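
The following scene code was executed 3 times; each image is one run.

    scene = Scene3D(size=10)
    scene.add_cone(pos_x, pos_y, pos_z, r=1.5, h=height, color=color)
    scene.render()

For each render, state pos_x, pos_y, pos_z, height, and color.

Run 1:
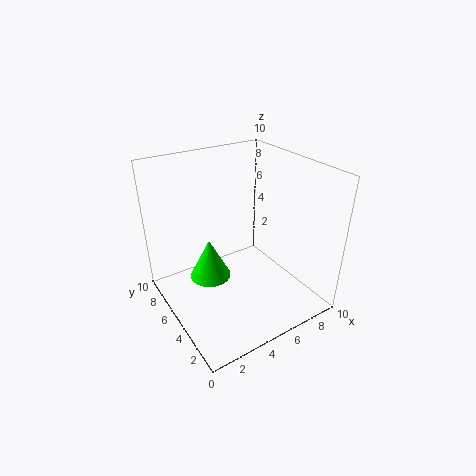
pos_x = 3.5; pos_y = 6.5; pos_z = 1.5; height = 3; color = 'lime'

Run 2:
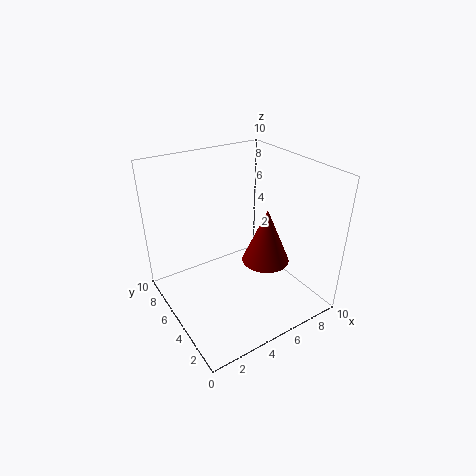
pos_x = 5.5; pos_y = 2.5; pos_z = 4.5; height = 3.5; color = 'maroon'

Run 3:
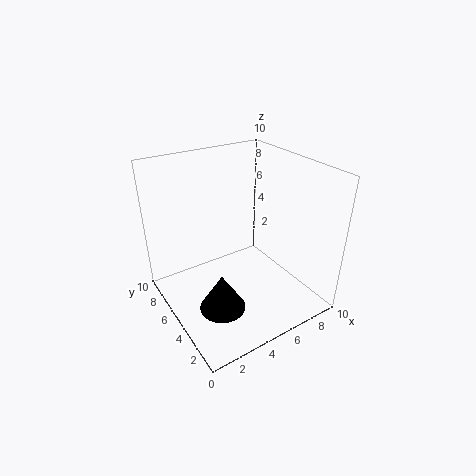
pos_x = 2.5; pos_y = 3; pos_z = 1.5; height = 2.5; color = 'black'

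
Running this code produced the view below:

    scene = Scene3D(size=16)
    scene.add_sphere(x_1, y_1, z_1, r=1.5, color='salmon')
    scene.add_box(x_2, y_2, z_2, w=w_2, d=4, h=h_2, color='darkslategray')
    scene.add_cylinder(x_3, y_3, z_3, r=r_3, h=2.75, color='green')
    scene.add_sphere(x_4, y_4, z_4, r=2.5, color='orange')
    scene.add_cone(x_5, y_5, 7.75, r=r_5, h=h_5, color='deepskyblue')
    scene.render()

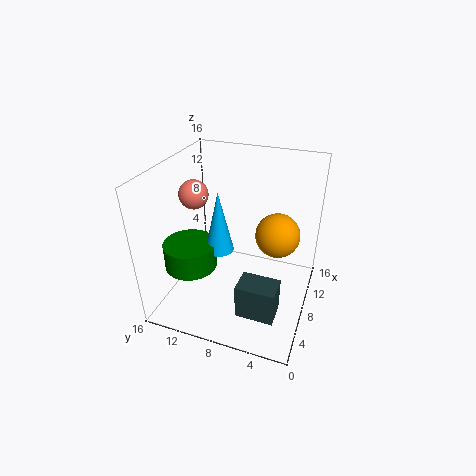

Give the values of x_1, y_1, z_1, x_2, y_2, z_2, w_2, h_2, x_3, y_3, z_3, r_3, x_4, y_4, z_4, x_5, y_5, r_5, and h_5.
x_1 = 6
y_1 = 12
z_1 = 13.5
x_2 = 2.25
y_2 = 2.25
z_2 = 2.25
w_2 = 2.75
h_2 = 3.75
x_3 = 4.25
y_3 = 12
z_3 = 6
r_3 = 2.75
x_4 = 10
y_4 = 4
z_4 = 8
x_5 = 5.75
y_5 = 9.25
r_5 = 1.5
h_5 = 6.5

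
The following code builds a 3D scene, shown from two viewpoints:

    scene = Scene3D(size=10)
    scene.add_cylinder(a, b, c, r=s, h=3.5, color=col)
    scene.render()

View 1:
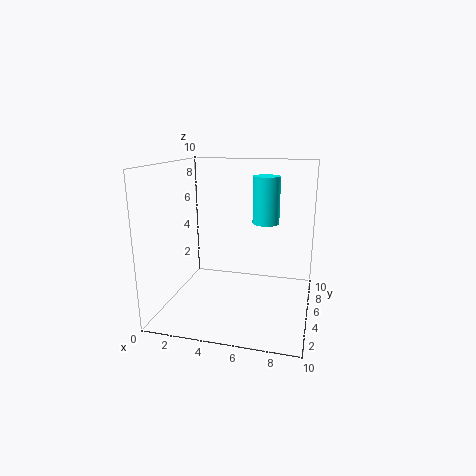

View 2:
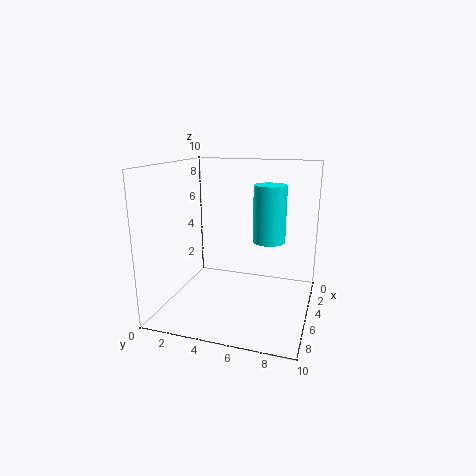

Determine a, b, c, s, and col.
a = 6.5, b = 7.5, c = 5.5, s = 1, col = 'cyan'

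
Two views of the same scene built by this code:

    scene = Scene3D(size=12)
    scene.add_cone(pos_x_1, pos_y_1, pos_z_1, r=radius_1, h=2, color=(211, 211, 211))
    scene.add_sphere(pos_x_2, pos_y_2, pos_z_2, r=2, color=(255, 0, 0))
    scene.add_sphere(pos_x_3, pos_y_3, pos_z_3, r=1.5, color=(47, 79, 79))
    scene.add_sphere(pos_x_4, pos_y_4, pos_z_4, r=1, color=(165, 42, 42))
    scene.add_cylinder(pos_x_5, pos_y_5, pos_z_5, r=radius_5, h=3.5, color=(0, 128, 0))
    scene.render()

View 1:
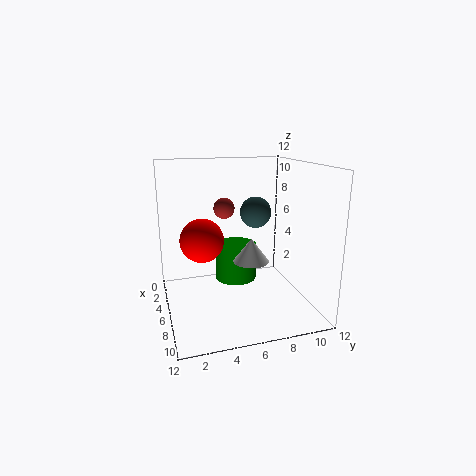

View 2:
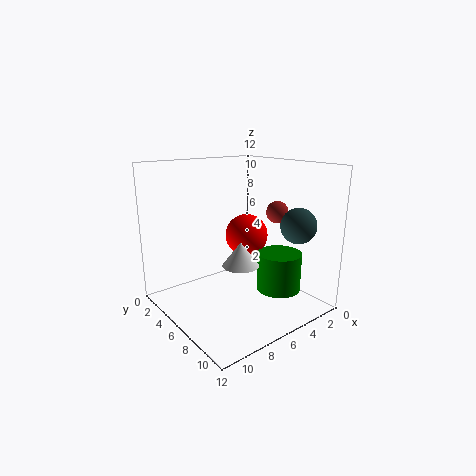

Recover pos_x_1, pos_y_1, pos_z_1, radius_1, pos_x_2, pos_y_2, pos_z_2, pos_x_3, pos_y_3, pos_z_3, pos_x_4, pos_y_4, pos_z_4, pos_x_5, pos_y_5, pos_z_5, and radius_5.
pos_x_1 = 6.5, pos_y_1 = 7, pos_z_1 = 4, radius_1 = 1.5, pos_x_2 = 3, pos_y_2 = 3.5, pos_z_2 = 5, pos_x_3 = 2, pos_y_3 = 9, pos_z_3 = 7, pos_x_4 = 1.5, pos_y_4 = 6, pos_z_4 = 7.5, pos_x_5 = 2, pos_y_5 = 7, pos_z_5 = 0.5, radius_5 = 2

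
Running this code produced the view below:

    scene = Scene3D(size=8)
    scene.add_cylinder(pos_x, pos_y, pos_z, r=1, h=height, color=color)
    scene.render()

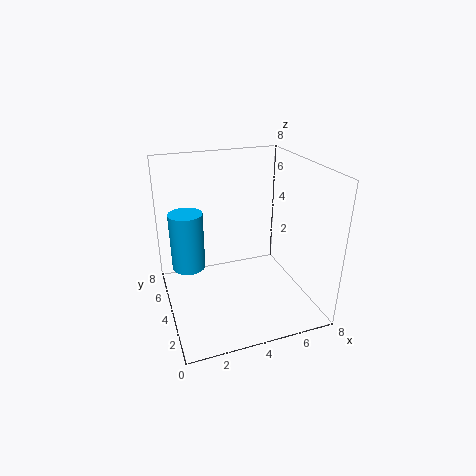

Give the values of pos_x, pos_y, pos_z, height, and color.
pos_x = 1.5, pos_y = 6, pos_z = 1.5, height = 3.5, color = 'deepskyblue'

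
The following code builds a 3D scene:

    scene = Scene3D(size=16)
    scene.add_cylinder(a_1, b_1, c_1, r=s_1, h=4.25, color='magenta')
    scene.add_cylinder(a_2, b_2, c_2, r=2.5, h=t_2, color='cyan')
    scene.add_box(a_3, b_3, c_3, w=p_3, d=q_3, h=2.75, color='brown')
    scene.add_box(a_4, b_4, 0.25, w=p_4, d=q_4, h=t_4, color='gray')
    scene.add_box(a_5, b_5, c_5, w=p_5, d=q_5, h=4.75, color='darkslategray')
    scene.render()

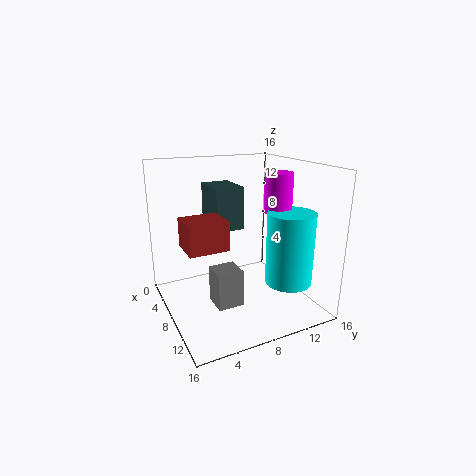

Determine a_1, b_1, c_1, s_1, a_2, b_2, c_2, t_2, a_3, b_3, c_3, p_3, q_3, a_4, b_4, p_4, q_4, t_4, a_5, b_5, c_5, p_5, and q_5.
a_1 = 10; b_1 = 11.75; c_1 = 11; s_1 = 1.5; a_2 = 12.25; b_2 = 12; c_2 = 3.75; t_2 = 7.75; a_3 = 10.25; b_3 = 0.75; c_3 = 9.25; p_3 = 3.25; q_3 = 3.75; a_4 = 6.5; b_4 = 5; p_4 = 3; q_4 = 3; t_4 = 4.25; a_5 = 3; b_5 = 5.75; c_5 = 8.75; p_5 = 4.5; q_5 = 3.25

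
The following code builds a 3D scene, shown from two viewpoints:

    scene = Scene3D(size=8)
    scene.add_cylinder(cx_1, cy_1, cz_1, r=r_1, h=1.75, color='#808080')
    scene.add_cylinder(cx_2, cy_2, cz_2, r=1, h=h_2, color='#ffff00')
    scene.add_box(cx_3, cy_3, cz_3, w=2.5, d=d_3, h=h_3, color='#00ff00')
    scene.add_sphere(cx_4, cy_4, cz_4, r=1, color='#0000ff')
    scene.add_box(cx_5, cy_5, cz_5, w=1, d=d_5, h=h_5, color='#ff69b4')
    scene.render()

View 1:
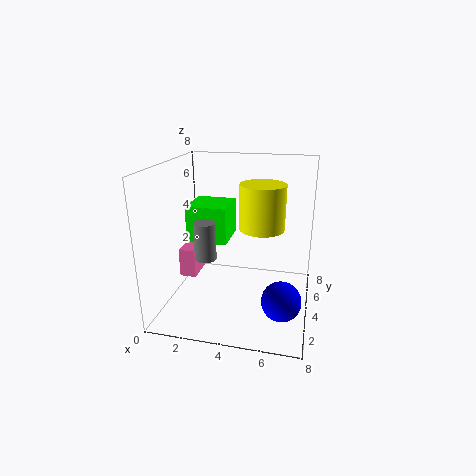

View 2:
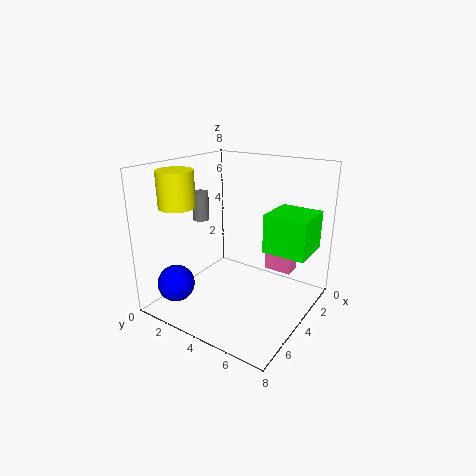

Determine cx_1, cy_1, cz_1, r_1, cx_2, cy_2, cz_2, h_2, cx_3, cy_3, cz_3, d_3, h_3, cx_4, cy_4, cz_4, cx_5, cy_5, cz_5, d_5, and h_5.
cx_1 = 3.25; cy_1 = 0.75; cz_1 = 4.25; r_1 = 0.5; cx_2 = 5.75; cy_2 = 1.25; cz_2 = 5.75; h_2 = 2; cx_3 = 0.5; cy_3 = 5; cz_3 = 3; d_3 = 2.5; h_3 = 2.25; cx_4 = 6.75; cy_4 = 1.75; cz_4 = 1.75; cx_5 = 0.25; cy_5 = 4.25; cz_5 = 1; d_5 = 1.75; h_5 = 1.75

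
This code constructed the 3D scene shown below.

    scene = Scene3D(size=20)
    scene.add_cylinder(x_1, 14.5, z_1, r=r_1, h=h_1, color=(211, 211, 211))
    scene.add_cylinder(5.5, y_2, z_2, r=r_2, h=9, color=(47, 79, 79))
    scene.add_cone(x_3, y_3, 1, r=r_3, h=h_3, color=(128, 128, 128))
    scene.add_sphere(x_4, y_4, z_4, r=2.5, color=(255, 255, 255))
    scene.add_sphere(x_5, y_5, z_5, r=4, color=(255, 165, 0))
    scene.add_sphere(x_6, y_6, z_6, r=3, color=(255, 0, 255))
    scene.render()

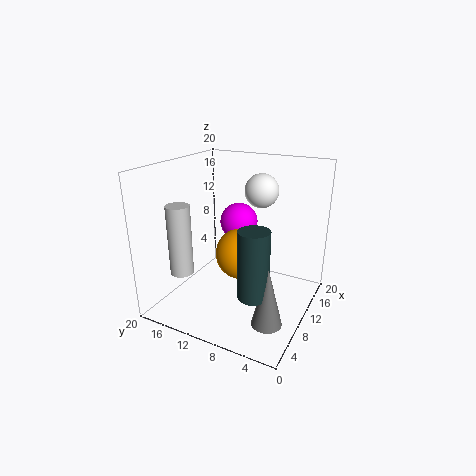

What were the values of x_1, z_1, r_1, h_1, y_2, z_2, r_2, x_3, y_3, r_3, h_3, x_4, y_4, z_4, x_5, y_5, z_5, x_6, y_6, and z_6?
x_1 = 3, z_1 = 7, r_1 = 1.5, h_1 = 9, y_2 = 5.5, z_2 = 4.5, r_2 = 2, x_3 = 5.5, y_3 = 3.5, r_3 = 2, h_3 = 8, x_4 = 15.5, y_4 = 9, z_4 = 15.5, x_5 = 14, y_5 = 11.5, z_5 = 5.5, x_6 = 17, y_6 = 13.5, z_6 = 9.5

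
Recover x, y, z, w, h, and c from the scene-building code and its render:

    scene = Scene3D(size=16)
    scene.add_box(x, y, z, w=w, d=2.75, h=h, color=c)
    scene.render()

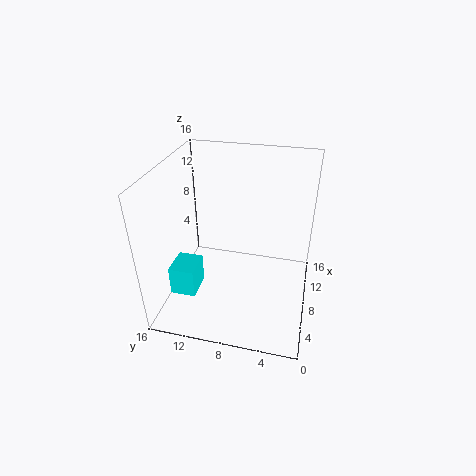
x = 3.25; y = 11.75; z = 2.75; w = 3.25; h = 3.25; c = 'cyan'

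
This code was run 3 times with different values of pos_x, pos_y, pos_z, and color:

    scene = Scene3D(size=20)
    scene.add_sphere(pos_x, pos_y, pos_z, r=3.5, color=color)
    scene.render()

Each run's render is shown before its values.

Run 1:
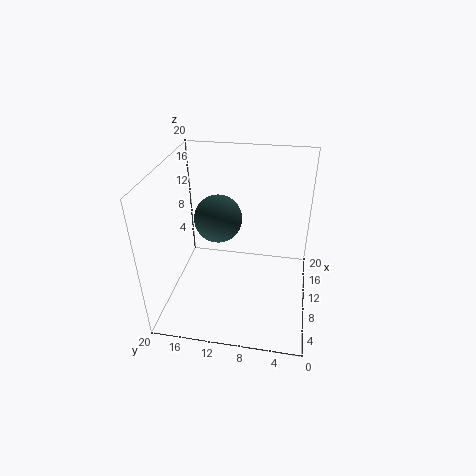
pos_x = 13; pos_y = 13.5; pos_z = 11; color = 'darkslategray'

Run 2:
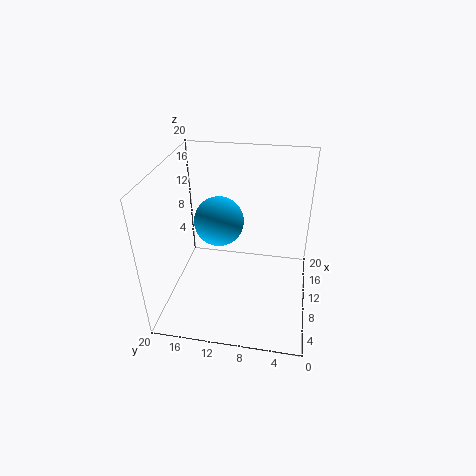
pos_x = 11.5; pos_y = 13; pos_z = 11.5; color = 'deepskyblue'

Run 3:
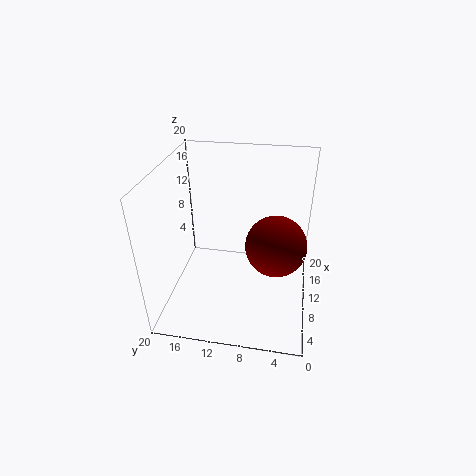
pos_x = 4; pos_y = 4.5; pos_z = 13.5; color = 'maroon'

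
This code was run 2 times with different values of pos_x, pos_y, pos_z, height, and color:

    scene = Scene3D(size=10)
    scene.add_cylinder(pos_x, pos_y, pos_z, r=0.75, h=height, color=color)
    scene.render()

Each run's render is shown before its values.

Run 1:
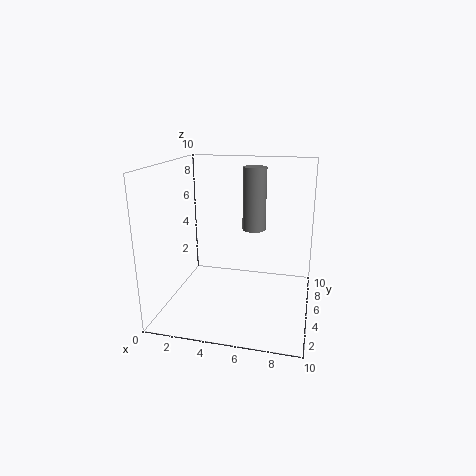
pos_x = 6.25; pos_y = 4.25; pos_z = 6; height = 4; color = 'gray'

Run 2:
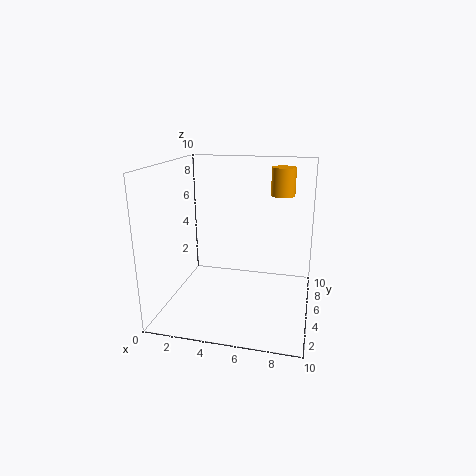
pos_x = 8; pos_y = 4.5; pos_z = 8.25; height = 1.75; color = 'orange'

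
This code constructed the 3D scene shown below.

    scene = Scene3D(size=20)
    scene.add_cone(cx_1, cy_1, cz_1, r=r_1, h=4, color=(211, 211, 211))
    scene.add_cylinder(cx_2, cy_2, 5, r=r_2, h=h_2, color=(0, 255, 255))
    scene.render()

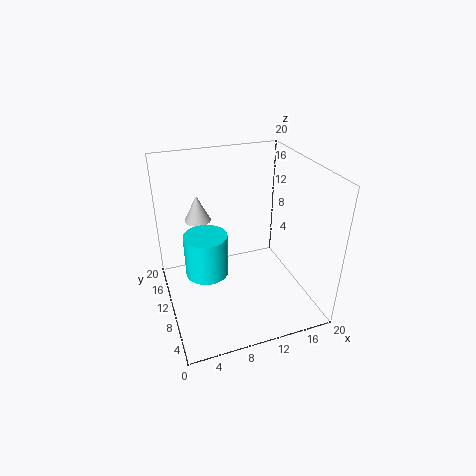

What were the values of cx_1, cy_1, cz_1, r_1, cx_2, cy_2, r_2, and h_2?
cx_1 = 6, cy_1 = 17, cz_1 = 10, r_1 = 2, cx_2 = 5.5, cy_2 = 10.5, r_2 = 3, h_2 = 6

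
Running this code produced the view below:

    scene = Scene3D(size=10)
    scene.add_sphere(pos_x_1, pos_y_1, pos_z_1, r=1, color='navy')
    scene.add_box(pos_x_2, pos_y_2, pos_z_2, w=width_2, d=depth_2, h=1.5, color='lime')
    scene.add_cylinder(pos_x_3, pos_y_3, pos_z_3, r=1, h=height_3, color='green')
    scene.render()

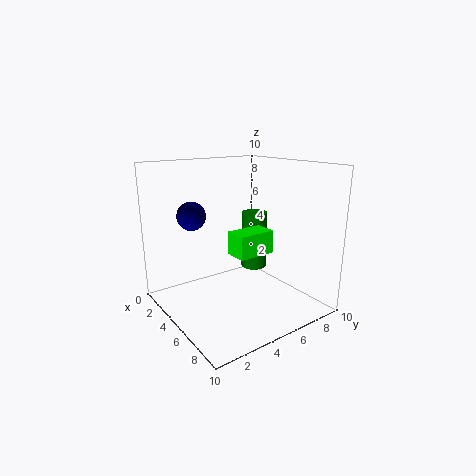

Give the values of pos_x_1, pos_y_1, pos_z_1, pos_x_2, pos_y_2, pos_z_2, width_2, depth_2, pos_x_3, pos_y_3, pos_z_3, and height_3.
pos_x_1 = 3, pos_y_1 = 2.5, pos_z_1 = 6.5, pos_x_2 = 6, pos_y_2 = 3.5, pos_z_2 = 4.5, width_2 = 1.5, depth_2 = 2.5, pos_x_3 = 3, pos_y_3 = 8, pos_z_3 = 1.5, height_3 = 4.5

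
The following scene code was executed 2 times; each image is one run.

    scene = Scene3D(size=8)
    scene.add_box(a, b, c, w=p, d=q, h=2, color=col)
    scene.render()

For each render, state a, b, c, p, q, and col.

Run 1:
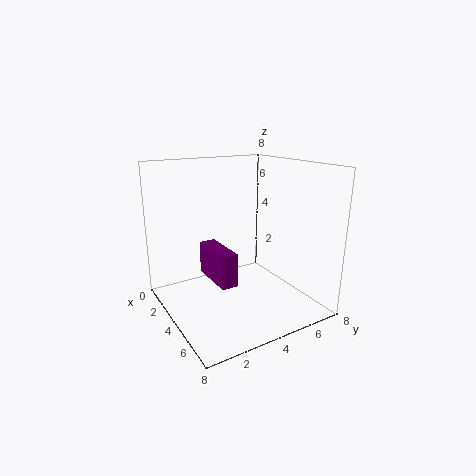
a = 1
b = 3
c = 1
p = 3
q = 1
col = 'purple'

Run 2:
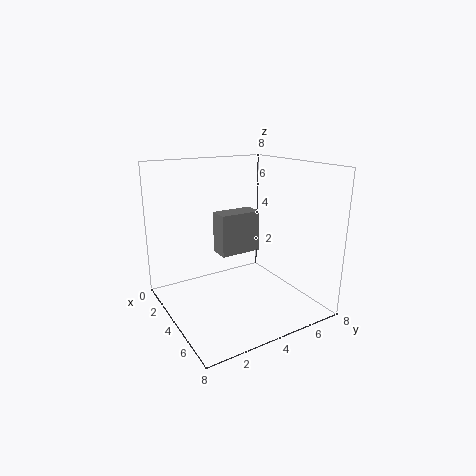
a = 5
b = 2
c = 4
p = 1
q = 2
col = 'gray'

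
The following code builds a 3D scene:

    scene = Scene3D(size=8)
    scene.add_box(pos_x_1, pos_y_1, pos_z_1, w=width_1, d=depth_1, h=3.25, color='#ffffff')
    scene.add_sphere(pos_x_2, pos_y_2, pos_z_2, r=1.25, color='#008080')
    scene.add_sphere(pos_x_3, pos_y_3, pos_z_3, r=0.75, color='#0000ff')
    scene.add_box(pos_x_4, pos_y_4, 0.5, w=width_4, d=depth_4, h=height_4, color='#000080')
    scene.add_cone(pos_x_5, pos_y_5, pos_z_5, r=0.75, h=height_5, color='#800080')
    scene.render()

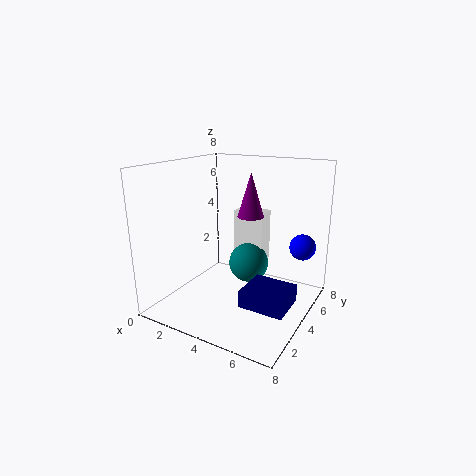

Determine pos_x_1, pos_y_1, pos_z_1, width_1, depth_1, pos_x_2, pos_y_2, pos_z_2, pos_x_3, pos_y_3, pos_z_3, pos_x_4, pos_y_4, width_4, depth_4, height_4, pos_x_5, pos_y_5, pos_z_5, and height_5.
pos_x_1 = 2.25
pos_y_1 = 6.5
pos_z_1 = 1.5
width_1 = 2
depth_1 = 1.25
pos_x_2 = 3.5
pos_y_2 = 6.25
pos_z_2 = 1.5
pos_x_3 = 7
pos_y_3 = 6.25
pos_z_3 = 3.25
pos_x_4 = 4.75
pos_y_4 = 2.75
width_4 = 2.5
depth_4 = 2.25
height_4 = 1
pos_x_5 = 4.25
pos_y_5 = 5
pos_z_5 = 5
height_5 = 2.5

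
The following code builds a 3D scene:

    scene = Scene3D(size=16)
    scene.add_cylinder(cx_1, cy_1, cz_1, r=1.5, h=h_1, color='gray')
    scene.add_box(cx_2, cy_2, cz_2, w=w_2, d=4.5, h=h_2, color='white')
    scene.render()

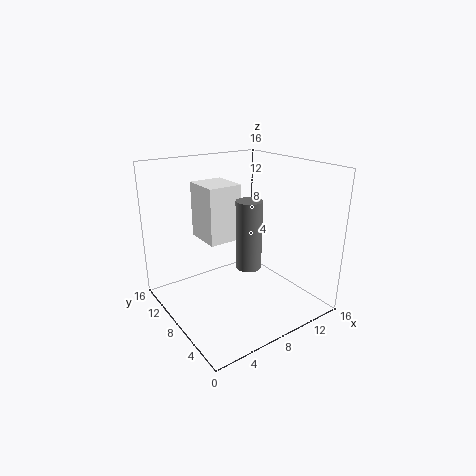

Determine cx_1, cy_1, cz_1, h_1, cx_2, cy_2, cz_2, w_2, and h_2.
cx_1 = 9.5
cy_1 = 8
cz_1 = 4
h_1 = 8
cx_2 = 5.5
cy_2 = 9.5
cz_2 = 7
w_2 = 4
h_2 = 6.5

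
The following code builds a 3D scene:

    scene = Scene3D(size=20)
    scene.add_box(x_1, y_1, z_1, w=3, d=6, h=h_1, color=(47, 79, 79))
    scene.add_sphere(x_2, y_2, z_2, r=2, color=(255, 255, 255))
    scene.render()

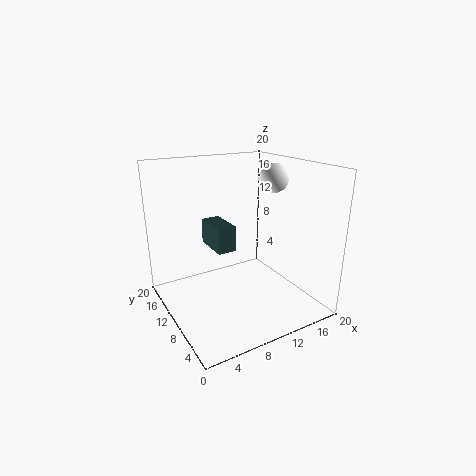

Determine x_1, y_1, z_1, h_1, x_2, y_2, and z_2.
x_1 = 9; y_1 = 14; z_1 = 6; h_1 = 4; x_2 = 15; y_2 = 9; z_2 = 18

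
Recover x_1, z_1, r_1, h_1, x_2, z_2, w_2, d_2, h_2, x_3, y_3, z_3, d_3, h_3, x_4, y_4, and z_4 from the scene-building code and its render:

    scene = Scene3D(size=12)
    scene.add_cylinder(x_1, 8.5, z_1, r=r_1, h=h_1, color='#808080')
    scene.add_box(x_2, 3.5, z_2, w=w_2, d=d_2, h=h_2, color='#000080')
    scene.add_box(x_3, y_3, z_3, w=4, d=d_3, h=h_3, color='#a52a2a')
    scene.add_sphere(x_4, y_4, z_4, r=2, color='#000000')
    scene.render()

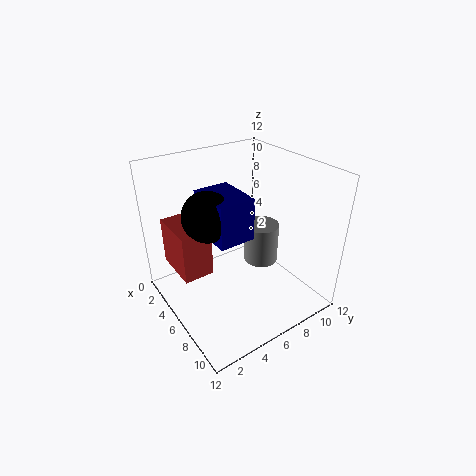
x_1 = 6
z_1 = 3
r_1 = 1.5
h_1 = 3.5
x_2 = 3.5
z_2 = 6.5
w_2 = 4
d_2 = 3
h_2 = 3.5
x_3 = 2
y_3 = 1
z_3 = 3.5
d_3 = 2.5
h_3 = 4
x_4 = 5.5
y_4 = 3.5
z_4 = 8.5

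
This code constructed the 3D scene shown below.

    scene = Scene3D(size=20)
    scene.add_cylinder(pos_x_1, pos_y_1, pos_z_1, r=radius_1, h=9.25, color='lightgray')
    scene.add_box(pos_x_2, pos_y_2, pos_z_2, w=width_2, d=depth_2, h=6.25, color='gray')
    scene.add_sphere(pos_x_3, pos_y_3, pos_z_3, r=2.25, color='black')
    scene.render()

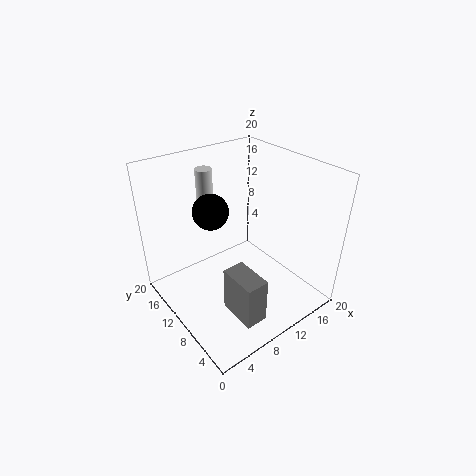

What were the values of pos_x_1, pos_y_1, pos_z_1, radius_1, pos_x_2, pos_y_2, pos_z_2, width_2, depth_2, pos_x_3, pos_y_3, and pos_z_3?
pos_x_1 = 9.75
pos_y_1 = 17.75
pos_z_1 = 8.5
radius_1 = 1.25
pos_x_2 = 5.5
pos_y_2 = 2
pos_z_2 = 2
width_2 = 3
depth_2 = 5.25
pos_x_3 = 5.75
pos_y_3 = 10
pos_z_3 = 15.5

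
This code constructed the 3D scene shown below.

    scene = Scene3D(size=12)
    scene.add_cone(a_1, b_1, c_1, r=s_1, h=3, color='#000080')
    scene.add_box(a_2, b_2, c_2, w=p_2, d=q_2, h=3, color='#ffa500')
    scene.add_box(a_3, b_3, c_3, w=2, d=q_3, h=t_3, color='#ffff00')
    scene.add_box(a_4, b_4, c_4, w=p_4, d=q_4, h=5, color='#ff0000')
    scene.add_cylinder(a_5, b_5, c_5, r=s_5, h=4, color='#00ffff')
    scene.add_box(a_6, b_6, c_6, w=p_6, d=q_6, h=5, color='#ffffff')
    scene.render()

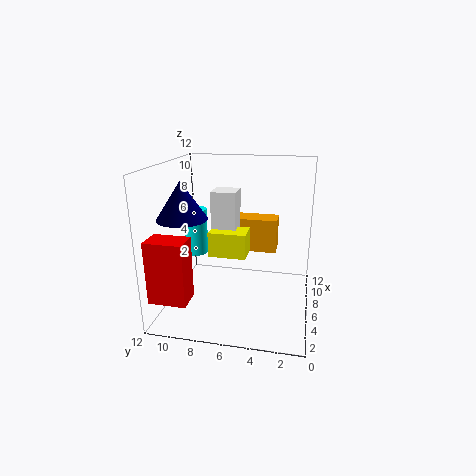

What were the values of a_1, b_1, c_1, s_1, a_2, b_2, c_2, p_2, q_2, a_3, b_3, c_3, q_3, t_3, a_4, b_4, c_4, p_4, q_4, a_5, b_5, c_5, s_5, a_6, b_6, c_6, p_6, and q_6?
a_1 = 4
b_1 = 10
c_1 = 8
s_1 = 2
a_2 = 8
b_2 = 3
c_2 = 4
p_2 = 2
q_2 = 4
a_3 = 4
b_3 = 5
c_3 = 5
q_3 = 3
t_3 = 2
a_4 = 1
b_4 = 9
c_4 = 2
p_4 = 2
q_4 = 3
a_5 = 7
b_5 = 10
c_5 = 4
s_5 = 1
a_6 = 5
b_6 = 6
c_6 = 5
p_6 = 2
q_6 = 2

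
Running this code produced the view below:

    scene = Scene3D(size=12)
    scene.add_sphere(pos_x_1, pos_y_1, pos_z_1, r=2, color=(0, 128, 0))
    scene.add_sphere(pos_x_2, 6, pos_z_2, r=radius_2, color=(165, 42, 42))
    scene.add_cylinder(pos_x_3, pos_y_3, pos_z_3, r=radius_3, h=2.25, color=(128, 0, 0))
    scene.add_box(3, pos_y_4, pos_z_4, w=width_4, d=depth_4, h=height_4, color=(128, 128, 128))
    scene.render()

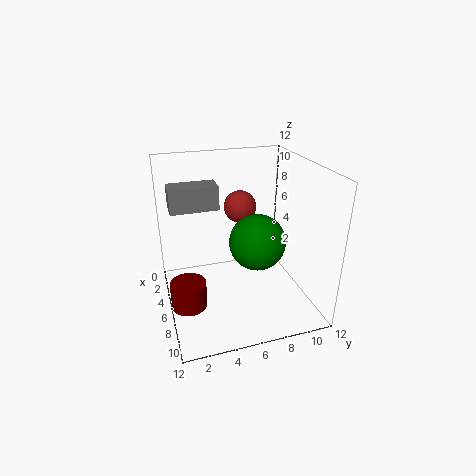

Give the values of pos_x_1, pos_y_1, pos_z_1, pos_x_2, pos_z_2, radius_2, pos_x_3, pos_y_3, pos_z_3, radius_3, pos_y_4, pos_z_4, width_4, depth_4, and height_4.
pos_x_1 = 9.75; pos_y_1 = 6.25; pos_z_1 = 7.5; pos_x_2 = 6.5; pos_z_2 = 9; radius_2 = 1.25; pos_x_3 = 6.5; pos_y_3 = 1.5; pos_z_3 = 0.5; radius_3 = 1.5; pos_y_4 = 0.75; pos_z_4 = 8.25; width_4 = 2; depth_4 = 4; height_4 = 2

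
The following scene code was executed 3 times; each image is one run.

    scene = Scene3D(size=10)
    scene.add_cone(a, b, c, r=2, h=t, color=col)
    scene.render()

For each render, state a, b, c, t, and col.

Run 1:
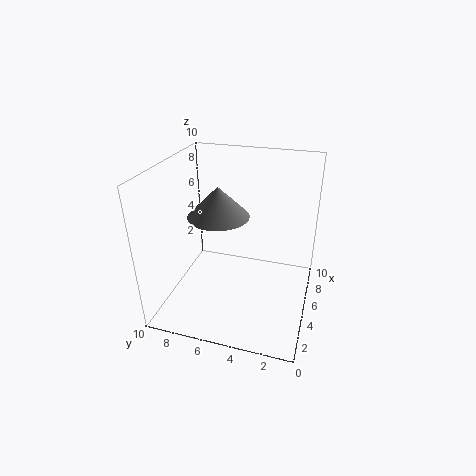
a = 4
b = 6
c = 7
t = 2
col = 'gray'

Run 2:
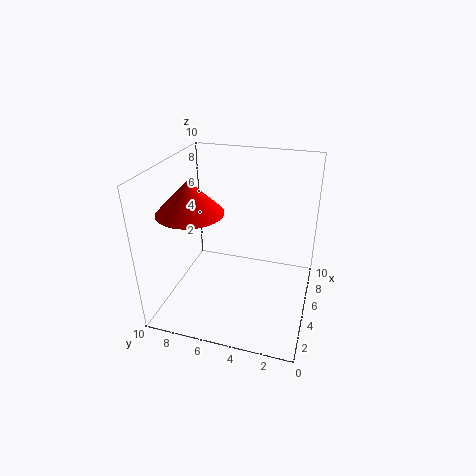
a = 2
b = 7
c = 8
t = 2
col = 'red'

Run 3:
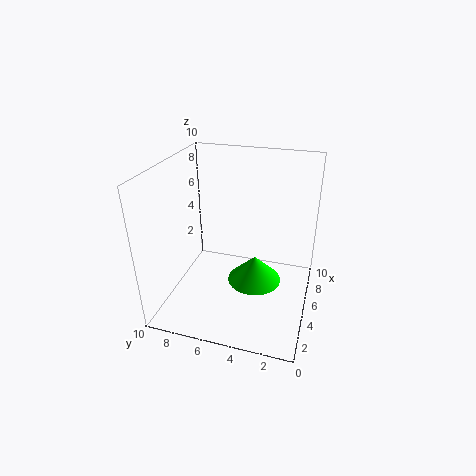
a = 6
b = 4
c = 1
t = 2
col = 'lime'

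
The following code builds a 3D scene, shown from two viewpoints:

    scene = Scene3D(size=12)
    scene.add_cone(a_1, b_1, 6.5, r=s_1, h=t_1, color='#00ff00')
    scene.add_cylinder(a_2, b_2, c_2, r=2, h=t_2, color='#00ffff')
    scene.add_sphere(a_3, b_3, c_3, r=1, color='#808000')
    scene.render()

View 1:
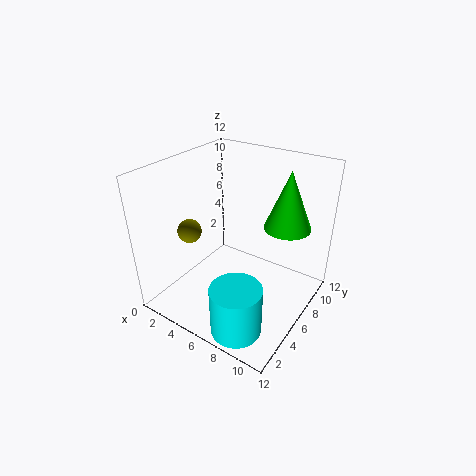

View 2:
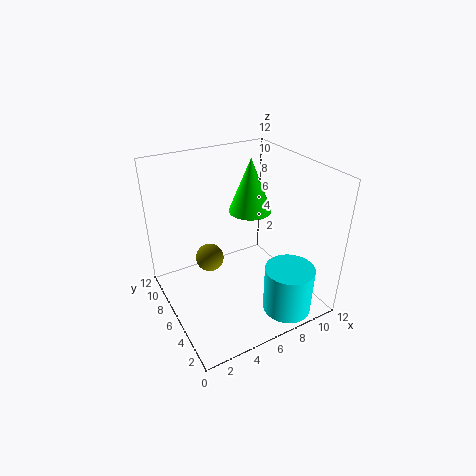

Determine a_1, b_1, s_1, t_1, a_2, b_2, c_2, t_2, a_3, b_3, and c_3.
a_1 = 9; b_1 = 9; s_1 = 2; t_1 = 5; a_2 = 8.5; b_2 = 2; c_2 = 0.5; t_2 = 4; a_3 = 2.5; b_3 = 4; c_3 = 6.5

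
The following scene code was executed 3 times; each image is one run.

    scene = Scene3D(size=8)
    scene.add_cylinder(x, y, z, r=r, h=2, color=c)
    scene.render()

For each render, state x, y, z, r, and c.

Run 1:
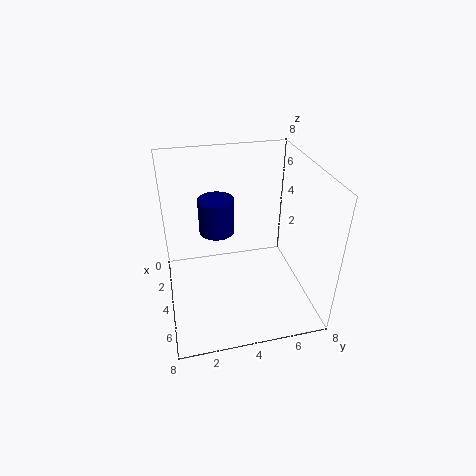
x = 3; y = 3; z = 4; r = 1; c = 'navy'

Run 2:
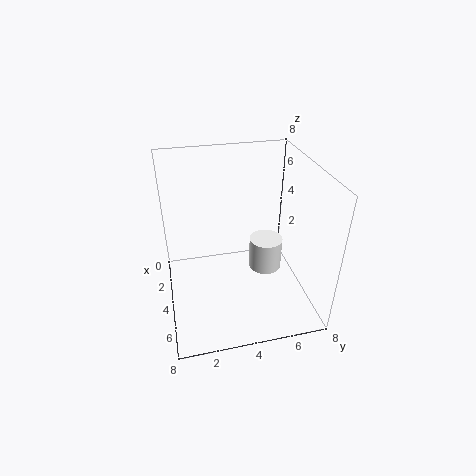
x = 3; y = 6; z = 1; r = 1; c = 'white'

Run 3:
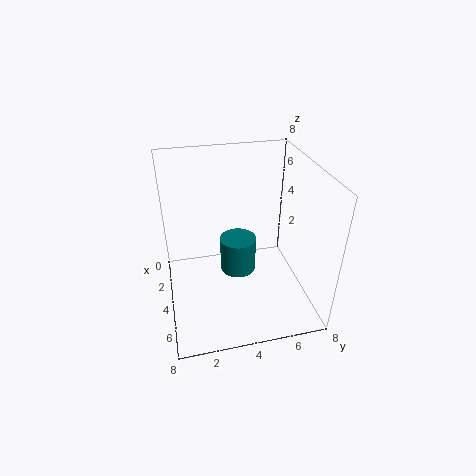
x = 4; y = 4; z = 2; r = 1; c = 'teal'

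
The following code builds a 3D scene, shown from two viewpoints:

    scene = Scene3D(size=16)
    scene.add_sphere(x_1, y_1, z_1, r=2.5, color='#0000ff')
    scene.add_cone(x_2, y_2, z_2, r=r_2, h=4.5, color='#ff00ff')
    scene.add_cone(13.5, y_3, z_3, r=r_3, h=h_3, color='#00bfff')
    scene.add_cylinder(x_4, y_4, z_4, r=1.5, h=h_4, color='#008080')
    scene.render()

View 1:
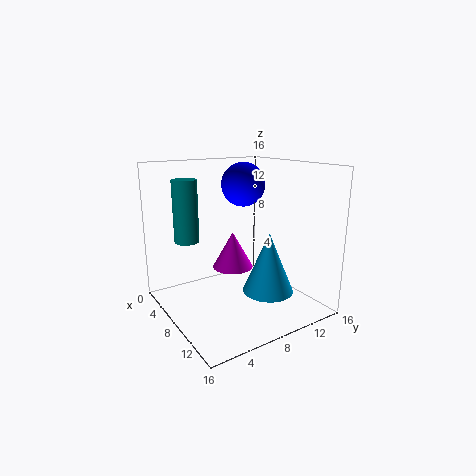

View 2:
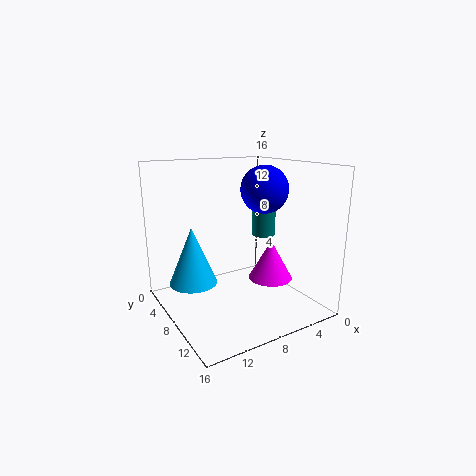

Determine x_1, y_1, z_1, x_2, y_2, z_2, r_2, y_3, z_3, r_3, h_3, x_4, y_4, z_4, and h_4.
x_1 = 6; y_1 = 10; z_1 = 13.5; x_2 = 4.5; y_2 = 9.5; z_2 = 3; r_2 = 2.5; y_3 = 8; z_3 = 4; r_3 = 2.5; h_3 = 6; x_4 = 2; y_4 = 4.5; z_4 = 6.5; h_4 = 7.5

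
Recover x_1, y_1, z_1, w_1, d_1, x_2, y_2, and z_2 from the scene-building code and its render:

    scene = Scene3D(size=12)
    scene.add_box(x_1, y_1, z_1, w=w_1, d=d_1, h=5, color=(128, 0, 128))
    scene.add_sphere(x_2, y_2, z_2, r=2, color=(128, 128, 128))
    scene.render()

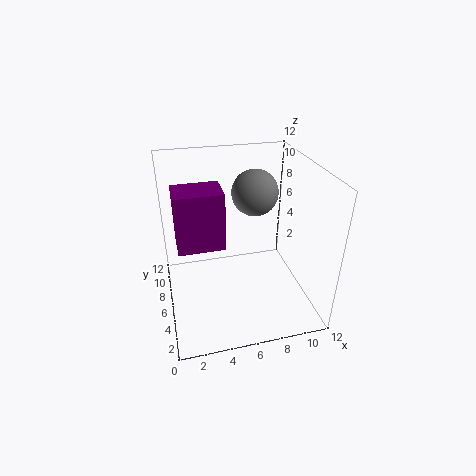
x_1 = 1
y_1 = 6
z_1 = 5
w_1 = 4
d_1 = 3
x_2 = 8
y_2 = 8
z_2 = 9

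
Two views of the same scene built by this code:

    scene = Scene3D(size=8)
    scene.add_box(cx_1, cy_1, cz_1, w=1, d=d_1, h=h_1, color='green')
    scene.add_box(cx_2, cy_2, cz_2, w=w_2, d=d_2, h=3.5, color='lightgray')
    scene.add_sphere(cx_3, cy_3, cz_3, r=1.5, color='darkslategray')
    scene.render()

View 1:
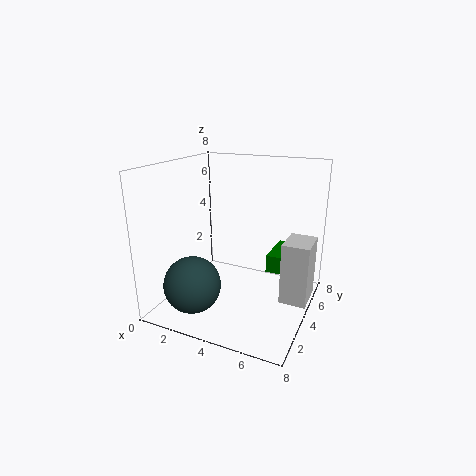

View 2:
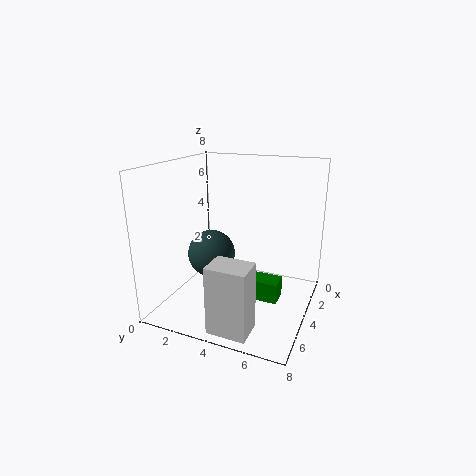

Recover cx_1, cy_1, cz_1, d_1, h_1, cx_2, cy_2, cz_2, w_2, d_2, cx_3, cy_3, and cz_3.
cx_1 = 5.5
cy_1 = 4.5
cz_1 = 2
d_1 = 2.5
h_1 = 1
cx_2 = 6.5
cy_2 = 4
cz_2 = 0.5
w_2 = 1.5
d_2 = 2
cx_3 = 2.5
cy_3 = 1.5
cz_3 = 2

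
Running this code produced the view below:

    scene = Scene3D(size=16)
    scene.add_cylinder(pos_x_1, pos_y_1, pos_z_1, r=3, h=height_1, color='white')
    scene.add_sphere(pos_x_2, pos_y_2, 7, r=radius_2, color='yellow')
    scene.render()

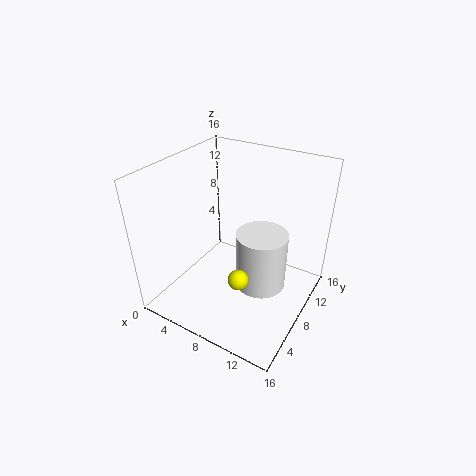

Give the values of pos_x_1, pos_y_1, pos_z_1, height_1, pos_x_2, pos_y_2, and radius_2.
pos_x_1 = 10
pos_y_1 = 10
pos_z_1 = 1
height_1 = 7
pos_x_2 = 11
pos_y_2 = 3
radius_2 = 1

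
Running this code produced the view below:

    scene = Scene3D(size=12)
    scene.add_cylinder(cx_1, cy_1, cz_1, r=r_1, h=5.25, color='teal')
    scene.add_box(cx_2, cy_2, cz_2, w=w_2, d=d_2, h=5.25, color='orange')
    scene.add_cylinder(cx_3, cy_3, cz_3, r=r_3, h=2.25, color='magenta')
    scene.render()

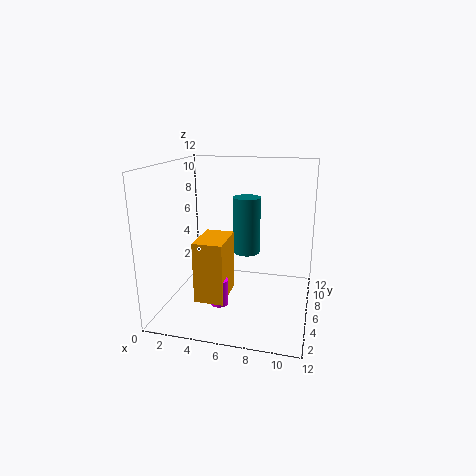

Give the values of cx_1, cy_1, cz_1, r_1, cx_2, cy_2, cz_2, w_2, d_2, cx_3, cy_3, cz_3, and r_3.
cx_1 = 6; cy_1 = 9.25; cz_1 = 3.5; r_1 = 1.25; cx_2 = 2.75; cy_2 = 3.75; cz_2 = 0.75; w_2 = 2.5; d_2 = 3.75; cx_3 = 4.75; cy_3 = 4.5; cz_3 = 0.5; r_3 = 0.75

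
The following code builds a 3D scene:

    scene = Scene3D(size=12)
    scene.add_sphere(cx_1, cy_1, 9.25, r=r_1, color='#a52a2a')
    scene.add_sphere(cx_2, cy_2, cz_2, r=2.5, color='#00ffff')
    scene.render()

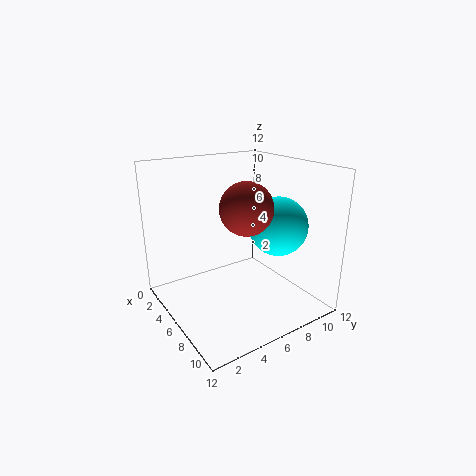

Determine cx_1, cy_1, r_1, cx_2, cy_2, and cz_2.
cx_1 = 8.25, cy_1 = 5.25, r_1 = 2, cx_2 = 7.25, cy_2 = 9.25, cz_2 = 6.75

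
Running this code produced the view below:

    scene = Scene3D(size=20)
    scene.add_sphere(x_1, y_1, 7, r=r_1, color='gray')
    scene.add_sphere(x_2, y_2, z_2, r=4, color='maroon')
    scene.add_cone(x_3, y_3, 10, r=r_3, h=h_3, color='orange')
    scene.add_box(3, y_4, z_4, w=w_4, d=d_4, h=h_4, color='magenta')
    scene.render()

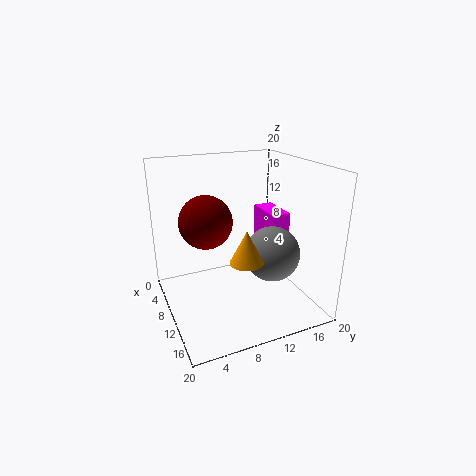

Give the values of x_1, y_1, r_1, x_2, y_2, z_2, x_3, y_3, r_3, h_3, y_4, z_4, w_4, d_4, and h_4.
x_1 = 11
y_1 = 15
r_1 = 4
x_2 = 5
y_2 = 7
z_2 = 11
x_3 = 17
y_3 = 8
r_3 = 2
h_3 = 4
y_4 = 16
z_4 = 4
w_4 = 6
d_4 = 3
h_4 = 8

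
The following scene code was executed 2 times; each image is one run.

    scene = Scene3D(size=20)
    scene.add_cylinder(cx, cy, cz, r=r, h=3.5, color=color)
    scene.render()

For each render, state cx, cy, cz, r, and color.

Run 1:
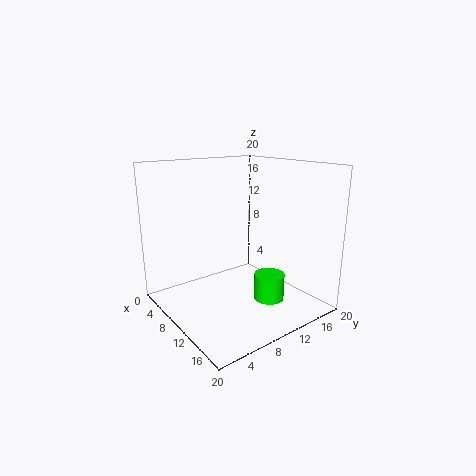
cx = 15
cy = 11.5
cz = 2.5
r = 2
color = 'lime'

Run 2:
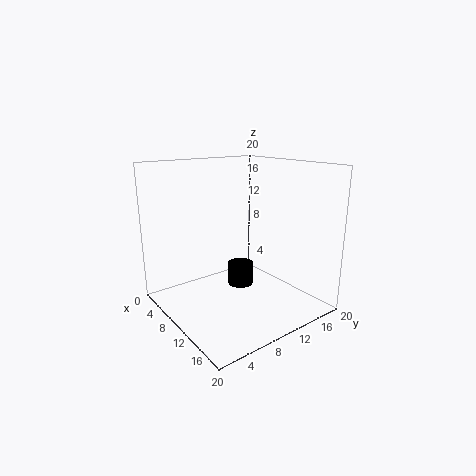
cx = 6
cy = 13.5
cz = 0.5
r = 2
color = 'black'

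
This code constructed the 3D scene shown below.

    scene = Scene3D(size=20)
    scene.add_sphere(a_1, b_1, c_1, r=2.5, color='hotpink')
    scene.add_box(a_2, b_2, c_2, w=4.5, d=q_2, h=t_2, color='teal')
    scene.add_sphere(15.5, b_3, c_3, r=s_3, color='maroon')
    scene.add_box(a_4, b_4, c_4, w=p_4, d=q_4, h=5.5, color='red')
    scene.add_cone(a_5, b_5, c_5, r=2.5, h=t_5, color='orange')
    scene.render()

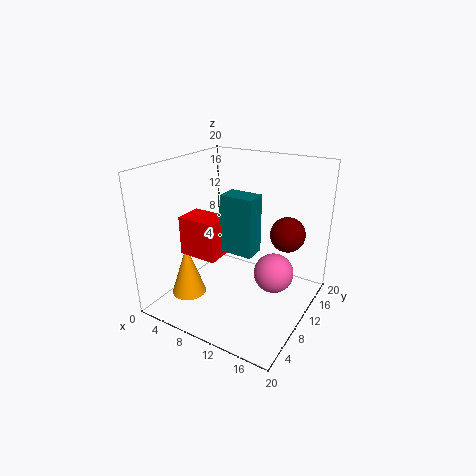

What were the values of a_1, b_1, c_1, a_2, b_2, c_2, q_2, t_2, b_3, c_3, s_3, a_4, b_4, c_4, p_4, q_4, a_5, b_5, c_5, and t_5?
a_1 = 16.5, b_1 = 8, c_1 = 7.5, a_2 = 8.5, b_2 = 8, c_2 = 8.5, q_2 = 3, t_2 = 8, b_3 = 14.5, c_3 = 10, s_3 = 2.5, a_4 = 3, b_4 = 6, c_4 = 7.5, p_4 = 5.5, q_4 = 4, a_5 = 3.5, b_5 = 6.5, c_5 = 1, t_5 = 7.5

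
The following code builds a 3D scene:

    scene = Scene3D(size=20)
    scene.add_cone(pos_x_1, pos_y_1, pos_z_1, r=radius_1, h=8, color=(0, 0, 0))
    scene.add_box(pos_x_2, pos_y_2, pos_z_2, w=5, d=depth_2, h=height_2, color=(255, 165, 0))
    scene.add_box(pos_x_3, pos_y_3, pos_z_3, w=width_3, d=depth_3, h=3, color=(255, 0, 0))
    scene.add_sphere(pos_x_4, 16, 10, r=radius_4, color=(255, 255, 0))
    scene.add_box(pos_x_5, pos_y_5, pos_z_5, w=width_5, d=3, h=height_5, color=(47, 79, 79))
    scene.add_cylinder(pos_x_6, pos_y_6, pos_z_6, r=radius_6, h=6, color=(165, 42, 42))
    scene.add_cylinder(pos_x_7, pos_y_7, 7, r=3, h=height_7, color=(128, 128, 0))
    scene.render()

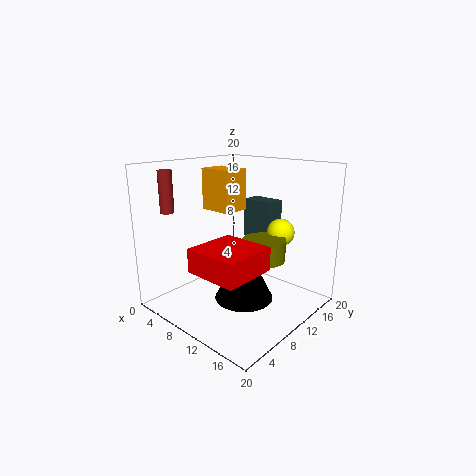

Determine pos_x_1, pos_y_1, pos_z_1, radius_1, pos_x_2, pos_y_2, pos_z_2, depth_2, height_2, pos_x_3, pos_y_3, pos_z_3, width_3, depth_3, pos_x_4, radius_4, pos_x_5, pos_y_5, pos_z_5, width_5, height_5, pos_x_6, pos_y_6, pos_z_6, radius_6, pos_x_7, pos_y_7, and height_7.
pos_x_1 = 12, pos_y_1 = 9, pos_z_1 = 2, radius_1 = 4, pos_x_2 = 3, pos_y_2 = 10, pos_z_2 = 13, depth_2 = 4, height_2 = 6, pos_x_3 = 10, pos_y_3 = 1, pos_z_3 = 8, width_3 = 7, depth_3 = 7, pos_x_4 = 13, radius_4 = 2, pos_x_5 = 6, pos_y_5 = 16, pos_z_5 = 8, width_5 = 5, height_5 = 6, pos_x_6 = 1, pos_y_6 = 5, pos_z_6 = 13, radius_6 = 1, pos_x_7 = 13, pos_y_7 = 12, height_7 = 3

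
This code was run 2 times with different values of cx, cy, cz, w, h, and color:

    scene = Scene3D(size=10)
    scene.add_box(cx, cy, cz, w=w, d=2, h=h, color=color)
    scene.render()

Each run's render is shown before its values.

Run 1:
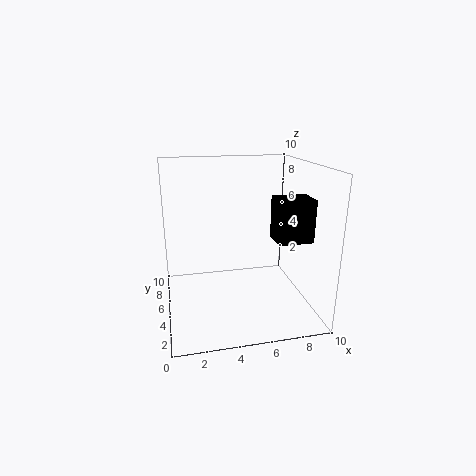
cx = 7.5, cy = 3.5, cz = 4.75, w = 2.5, h = 3, color = 'black'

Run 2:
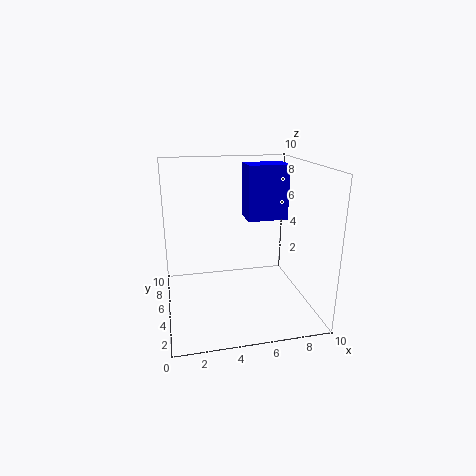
cx = 6, cy = 6, cz = 5.75, w = 3, h = 4, color = 'blue'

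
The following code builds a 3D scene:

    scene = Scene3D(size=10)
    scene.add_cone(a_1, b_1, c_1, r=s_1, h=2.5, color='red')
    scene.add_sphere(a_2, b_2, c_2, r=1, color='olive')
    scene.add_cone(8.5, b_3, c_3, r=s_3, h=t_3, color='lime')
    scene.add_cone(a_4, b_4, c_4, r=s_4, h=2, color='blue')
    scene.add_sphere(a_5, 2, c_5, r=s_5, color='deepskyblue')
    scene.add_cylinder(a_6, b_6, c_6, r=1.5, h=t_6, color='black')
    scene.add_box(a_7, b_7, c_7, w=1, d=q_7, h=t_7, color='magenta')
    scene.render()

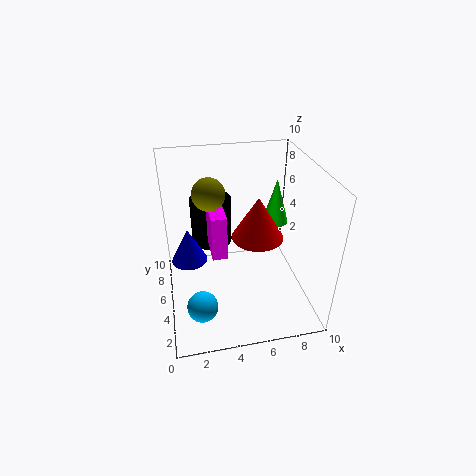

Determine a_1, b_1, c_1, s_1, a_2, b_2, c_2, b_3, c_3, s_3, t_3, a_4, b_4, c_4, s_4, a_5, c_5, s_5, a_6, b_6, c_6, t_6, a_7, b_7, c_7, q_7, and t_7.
a_1 = 5.5, b_1 = 2, c_1 = 7, s_1 = 1.5, a_2 = 3, b_2 = 4, c_2 = 9, b_3 = 7.5, c_3 = 4.5, s_3 = 1, t_3 = 3.5, a_4 = 1.5, b_4 = 2, c_4 = 6, s_4 = 1, a_5 = 2, c_5 = 2, s_5 = 1, a_6 = 3.5, b_6 = 7.5, c_6 = 3.5, t_6 = 3.5, a_7 = 3, b_7 = 3.5, c_7 = 4.5, q_7 = 2.5, t_7 = 3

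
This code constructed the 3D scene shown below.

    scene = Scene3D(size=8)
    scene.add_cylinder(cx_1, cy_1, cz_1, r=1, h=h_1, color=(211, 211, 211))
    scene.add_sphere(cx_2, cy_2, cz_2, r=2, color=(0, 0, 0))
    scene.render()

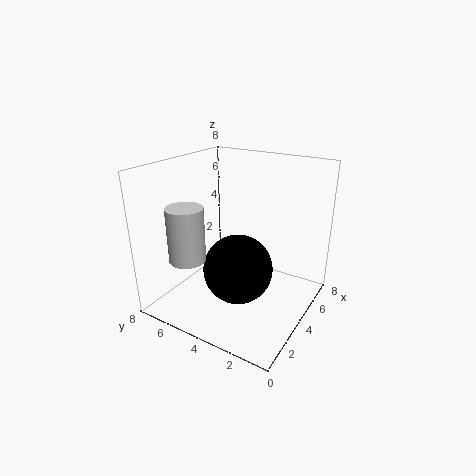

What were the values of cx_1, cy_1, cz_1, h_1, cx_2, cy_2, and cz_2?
cx_1 = 2, cy_1 = 6, cz_1 = 3, h_1 = 3, cx_2 = 4, cy_2 = 4, cz_2 = 2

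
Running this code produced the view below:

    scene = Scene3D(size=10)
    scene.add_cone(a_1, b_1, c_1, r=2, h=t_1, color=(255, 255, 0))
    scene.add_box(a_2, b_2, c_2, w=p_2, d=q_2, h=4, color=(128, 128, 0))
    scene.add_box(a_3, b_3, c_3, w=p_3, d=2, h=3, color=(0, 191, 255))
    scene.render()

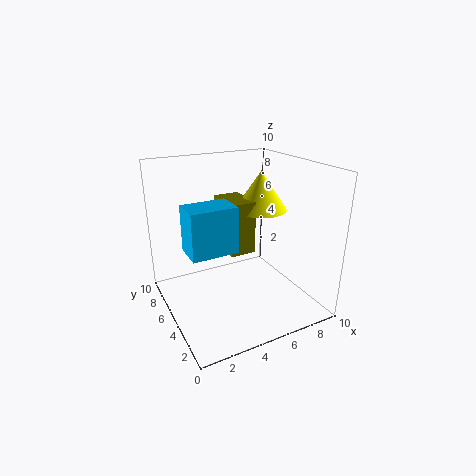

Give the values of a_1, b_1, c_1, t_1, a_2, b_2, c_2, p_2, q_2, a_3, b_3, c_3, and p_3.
a_1 = 8; b_1 = 7; c_1 = 6; t_1 = 3; a_2 = 5; b_2 = 6; c_2 = 3; p_2 = 2; q_2 = 3; a_3 = 1; b_3 = 3; c_3 = 5; p_3 = 3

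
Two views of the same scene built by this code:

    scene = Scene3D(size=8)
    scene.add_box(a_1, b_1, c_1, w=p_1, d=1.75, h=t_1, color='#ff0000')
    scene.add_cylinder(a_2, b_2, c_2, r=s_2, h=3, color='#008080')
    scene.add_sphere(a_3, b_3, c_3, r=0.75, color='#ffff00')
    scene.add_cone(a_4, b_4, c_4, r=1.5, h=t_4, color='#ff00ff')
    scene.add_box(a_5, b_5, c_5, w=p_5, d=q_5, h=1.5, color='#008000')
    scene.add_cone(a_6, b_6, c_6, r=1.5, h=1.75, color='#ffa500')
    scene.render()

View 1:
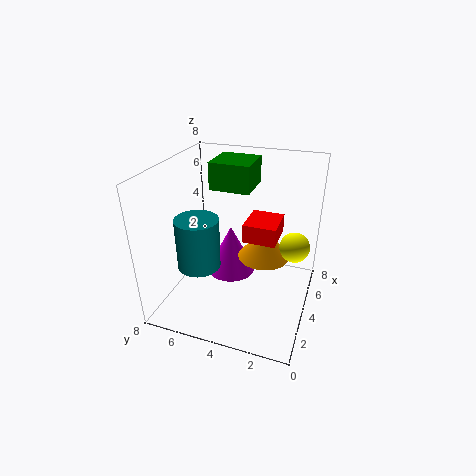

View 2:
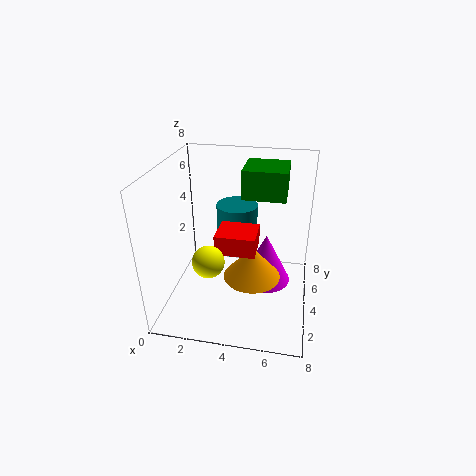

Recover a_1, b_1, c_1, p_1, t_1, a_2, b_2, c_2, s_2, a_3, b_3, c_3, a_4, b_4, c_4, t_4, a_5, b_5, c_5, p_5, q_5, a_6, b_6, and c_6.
a_1 = 3.25, b_1 = 1.75, c_1 = 4.25, p_1 = 2, t_1 = 1, a_2 = 3.5, b_2 = 6.25, c_2 = 2, s_2 = 1.25, a_3 = 3.25, b_3 = 0.75, c_3 = 4.5, a_4 = 5.5, b_4 = 5, c_4 = 0.75, t_4 = 3, a_5 = 4.25, b_5 = 3.5, c_5 = 6.5, p_5 = 2.25, q_5 = 2.25, a_6 = 5, b_6 = 2.75, c_6 = 2.5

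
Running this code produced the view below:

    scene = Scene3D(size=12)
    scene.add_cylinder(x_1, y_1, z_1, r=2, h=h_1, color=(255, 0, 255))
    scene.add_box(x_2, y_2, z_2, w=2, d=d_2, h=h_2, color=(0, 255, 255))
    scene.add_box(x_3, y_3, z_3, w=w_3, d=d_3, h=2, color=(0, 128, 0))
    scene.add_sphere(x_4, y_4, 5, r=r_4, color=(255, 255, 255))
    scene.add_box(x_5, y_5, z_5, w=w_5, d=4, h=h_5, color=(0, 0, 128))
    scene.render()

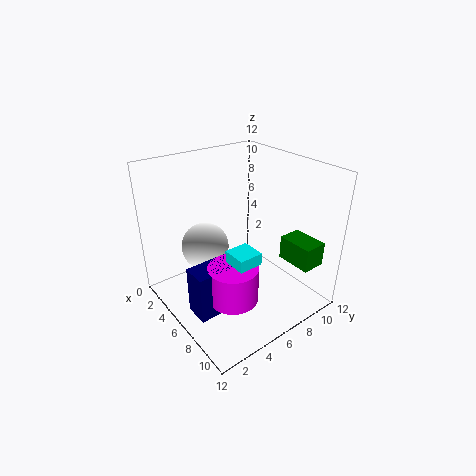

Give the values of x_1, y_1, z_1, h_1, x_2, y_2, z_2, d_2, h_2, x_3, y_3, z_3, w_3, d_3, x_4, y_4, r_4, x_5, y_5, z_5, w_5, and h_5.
x_1 = 8; y_1 = 4; z_1 = 2; h_1 = 3; x_2 = 7; y_2 = 4; z_2 = 5; d_2 = 2; h_2 = 1; x_3 = 8; y_3 = 9; z_3 = 4; w_3 = 3; d_3 = 2; x_4 = 4; y_4 = 4; r_4 = 2; x_5 = 6; y_5 = 1; z_5 = 1; w_5 = 2; h_5 = 4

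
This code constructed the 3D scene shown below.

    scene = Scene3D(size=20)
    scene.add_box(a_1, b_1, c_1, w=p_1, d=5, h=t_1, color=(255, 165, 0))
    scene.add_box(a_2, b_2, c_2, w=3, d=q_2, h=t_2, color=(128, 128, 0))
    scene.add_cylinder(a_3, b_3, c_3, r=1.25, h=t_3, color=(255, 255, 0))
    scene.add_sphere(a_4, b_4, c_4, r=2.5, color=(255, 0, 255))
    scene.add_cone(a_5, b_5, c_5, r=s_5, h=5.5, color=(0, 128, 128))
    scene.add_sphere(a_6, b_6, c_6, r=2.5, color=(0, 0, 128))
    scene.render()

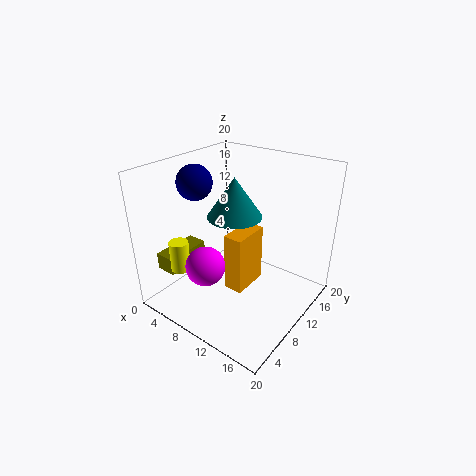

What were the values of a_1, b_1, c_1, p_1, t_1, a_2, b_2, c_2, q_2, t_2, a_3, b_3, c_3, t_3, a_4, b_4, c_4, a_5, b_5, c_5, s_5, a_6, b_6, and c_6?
a_1 = 11
b_1 = 5.75
c_1 = 4.75
p_1 = 2.5
t_1 = 7.75
a_2 = 0.5
b_2 = 3.25
c_2 = 4.75
q_2 = 6.75
t_2 = 2.5
a_3 = 6.25
b_3 = 2.5
c_3 = 7.5
t_3 = 4
a_4 = 9.75
b_4 = 3.5
c_4 = 8.75
a_5 = 9.25
b_5 = 10.25
c_5 = 13
s_5 = 3.75
a_6 = 3.5
b_6 = 8.75
c_6 = 17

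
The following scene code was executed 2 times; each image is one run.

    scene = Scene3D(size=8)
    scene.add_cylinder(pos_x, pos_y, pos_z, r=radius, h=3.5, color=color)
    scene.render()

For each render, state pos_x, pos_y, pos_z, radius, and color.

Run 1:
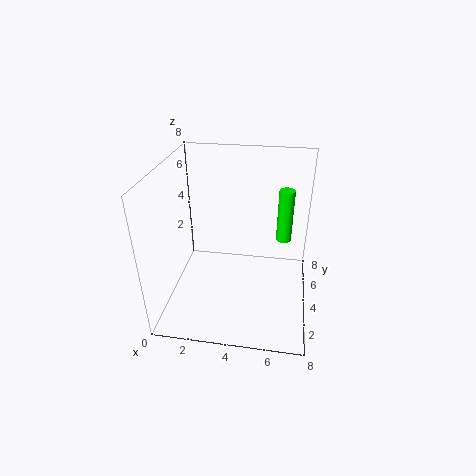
pos_x = 6.5, pos_y = 7.5, pos_z = 2, radius = 0.5, color = 'lime'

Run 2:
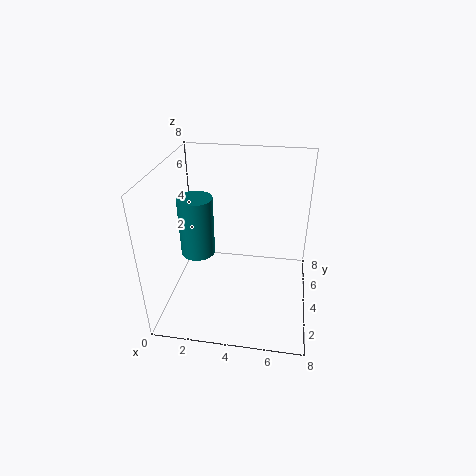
pos_x = 1.5, pos_y = 4.5, pos_z = 2.5, radius = 1, color = 'teal'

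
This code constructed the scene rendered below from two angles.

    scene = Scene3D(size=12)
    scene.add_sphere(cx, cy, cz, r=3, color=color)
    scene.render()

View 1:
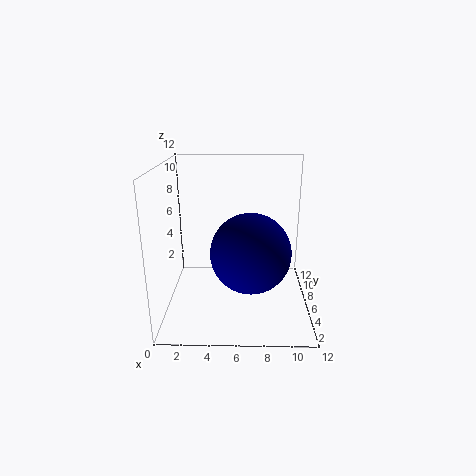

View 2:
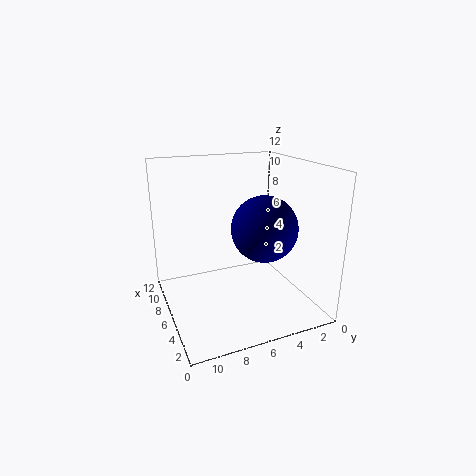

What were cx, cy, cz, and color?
cx = 7, cy = 3, cz = 6, color = 'navy'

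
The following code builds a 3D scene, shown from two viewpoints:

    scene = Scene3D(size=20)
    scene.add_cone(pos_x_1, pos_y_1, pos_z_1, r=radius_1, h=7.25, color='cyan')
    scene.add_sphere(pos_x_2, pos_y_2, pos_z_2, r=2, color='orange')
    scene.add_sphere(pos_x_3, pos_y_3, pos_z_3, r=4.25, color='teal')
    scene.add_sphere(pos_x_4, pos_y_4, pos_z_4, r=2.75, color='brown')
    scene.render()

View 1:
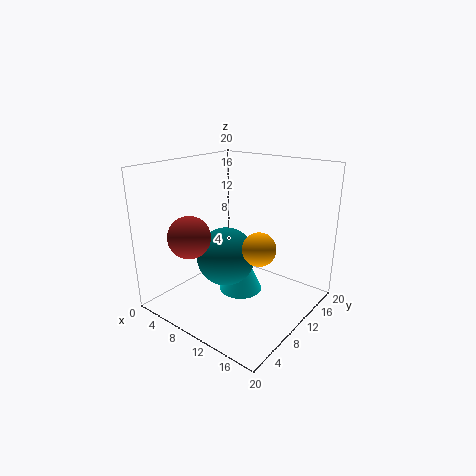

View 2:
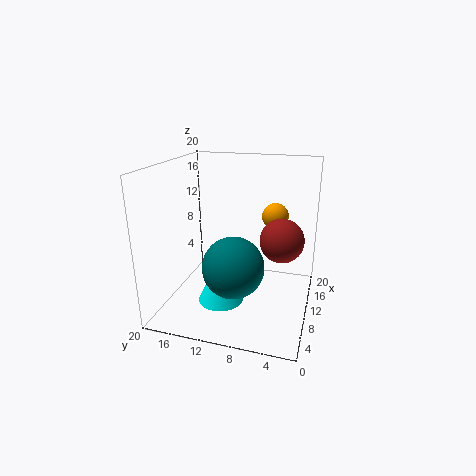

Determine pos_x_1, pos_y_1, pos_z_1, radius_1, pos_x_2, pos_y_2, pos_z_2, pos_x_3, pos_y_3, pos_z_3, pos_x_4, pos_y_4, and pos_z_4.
pos_x_1 = 8.75; pos_y_1 = 12.25; pos_z_1 = 0.5; radius_1 = 3.25; pos_x_2 = 16.25; pos_y_2 = 6; pos_z_2 = 11.5; pos_x_3 = 7.75; pos_y_3 = 10; pos_z_3 = 6.5; pos_x_4 = 7.25; pos_y_4 = 3.5; pos_z_4 = 11.5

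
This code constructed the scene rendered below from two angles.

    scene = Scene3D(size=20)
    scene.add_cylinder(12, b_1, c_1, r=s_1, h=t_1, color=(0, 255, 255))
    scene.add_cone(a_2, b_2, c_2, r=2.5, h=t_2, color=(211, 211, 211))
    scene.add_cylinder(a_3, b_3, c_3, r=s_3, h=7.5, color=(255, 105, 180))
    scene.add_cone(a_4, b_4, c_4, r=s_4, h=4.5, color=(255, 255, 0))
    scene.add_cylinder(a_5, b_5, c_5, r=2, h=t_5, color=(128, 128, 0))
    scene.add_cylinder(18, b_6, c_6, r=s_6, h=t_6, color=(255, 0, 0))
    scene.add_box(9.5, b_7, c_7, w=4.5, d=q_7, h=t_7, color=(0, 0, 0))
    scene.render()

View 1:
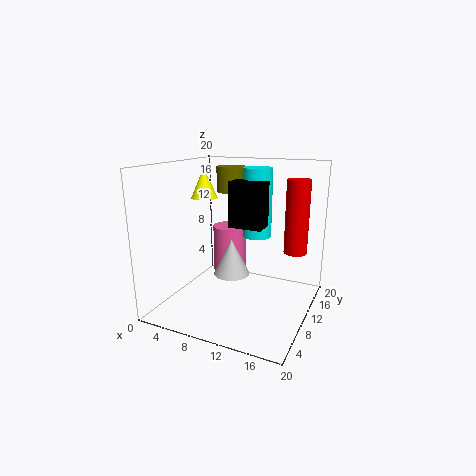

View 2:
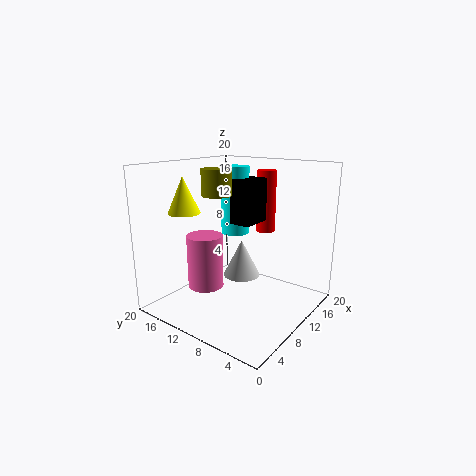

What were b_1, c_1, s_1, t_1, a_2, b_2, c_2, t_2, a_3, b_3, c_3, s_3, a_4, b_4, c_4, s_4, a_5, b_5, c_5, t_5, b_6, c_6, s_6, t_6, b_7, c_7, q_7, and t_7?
b_1 = 12
c_1 = 10
s_1 = 2
t_1 = 9.5
a_2 = 9.5
b_2 = 9
c_2 = 5
t_2 = 5
a_3 = 7
b_3 = 13.5
c_3 = 3
s_3 = 2.5
a_4 = 3
b_4 = 13
c_4 = 14.5
s_4 = 2
a_5 = 8
b_5 = 12
c_5 = 16
t_5 = 3.5
b_6 = 10.5
c_6 = 9
s_6 = 1.5
t_6 = 9.5
b_7 = 8
c_7 = 12
q_7 = 3
t_7 = 6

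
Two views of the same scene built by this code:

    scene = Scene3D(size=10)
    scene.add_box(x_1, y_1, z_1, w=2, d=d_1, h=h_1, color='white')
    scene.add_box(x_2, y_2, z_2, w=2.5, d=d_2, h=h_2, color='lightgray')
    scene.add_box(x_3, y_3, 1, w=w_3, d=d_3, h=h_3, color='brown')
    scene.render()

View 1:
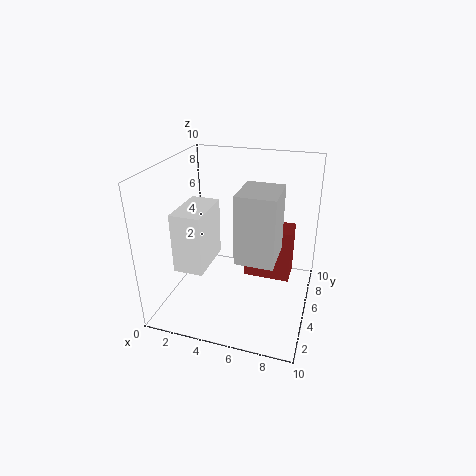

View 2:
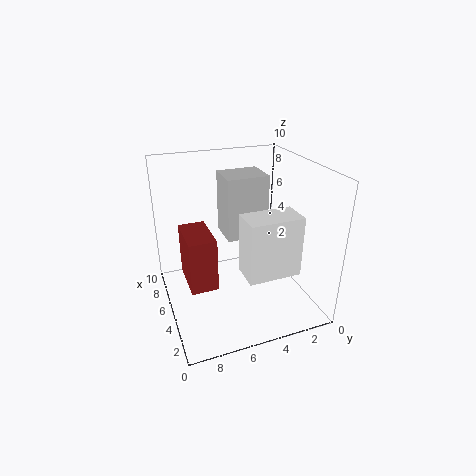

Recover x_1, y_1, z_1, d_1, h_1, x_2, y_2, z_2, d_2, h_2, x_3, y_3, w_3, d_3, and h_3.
x_1 = 1.5
y_1 = 2
z_1 = 3.5
d_1 = 3.5
h_1 = 4
x_2 = 5.5
y_2 = 2.5
z_2 = 4.5
d_2 = 3
h_2 = 4.5
x_3 = 5
y_3 = 6.5
w_3 = 3.5
d_3 = 2
h_3 = 4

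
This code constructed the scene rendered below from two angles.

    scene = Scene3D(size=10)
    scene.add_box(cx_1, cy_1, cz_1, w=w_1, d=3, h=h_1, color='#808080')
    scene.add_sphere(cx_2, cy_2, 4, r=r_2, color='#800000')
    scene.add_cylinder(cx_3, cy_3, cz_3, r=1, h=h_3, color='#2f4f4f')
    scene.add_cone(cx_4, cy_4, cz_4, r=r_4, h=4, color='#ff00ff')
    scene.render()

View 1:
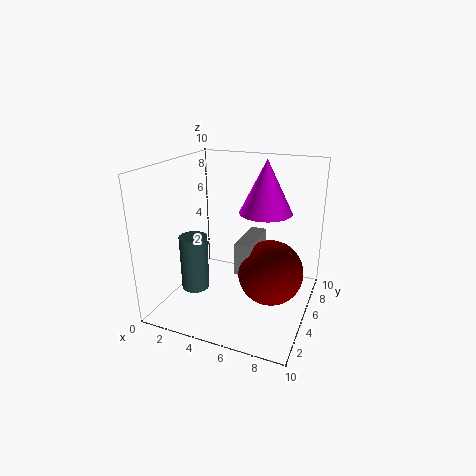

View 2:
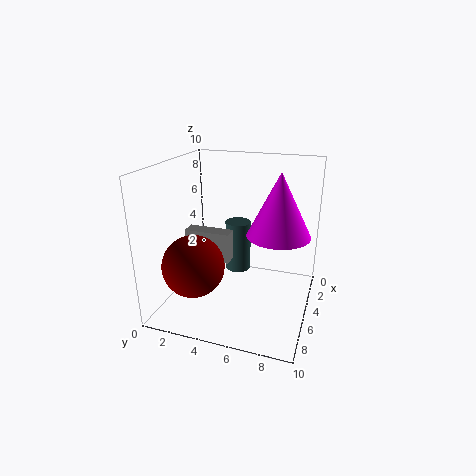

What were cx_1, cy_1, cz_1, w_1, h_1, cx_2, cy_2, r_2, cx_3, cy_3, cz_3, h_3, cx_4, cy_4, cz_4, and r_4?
cx_1 = 6, cy_1 = 2, cz_1 = 4, w_1 = 1, h_1 = 2, cx_2 = 8, cy_2 = 3, r_2 = 2, cx_3 = 2, cy_3 = 4, cz_3 = 1, h_3 = 4, cx_4 = 6, cy_4 = 8, cz_4 = 6, r_4 = 2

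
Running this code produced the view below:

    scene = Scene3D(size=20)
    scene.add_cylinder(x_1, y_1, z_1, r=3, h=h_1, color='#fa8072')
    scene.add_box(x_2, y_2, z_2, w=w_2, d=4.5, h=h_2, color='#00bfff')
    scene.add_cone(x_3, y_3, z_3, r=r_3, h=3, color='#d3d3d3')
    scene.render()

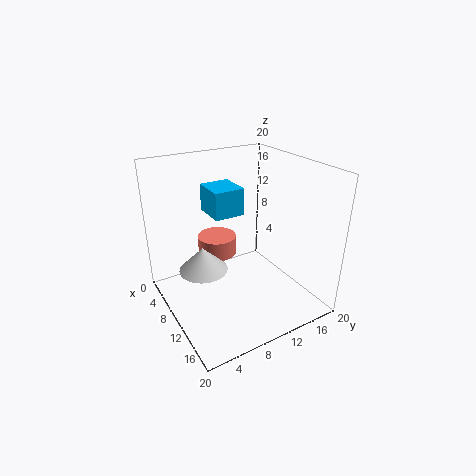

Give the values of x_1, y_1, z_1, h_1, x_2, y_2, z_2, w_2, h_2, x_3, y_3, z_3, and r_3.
x_1 = 3.5; y_1 = 10; z_1 = 4.5; h_1 = 3; x_2 = 2.5; y_2 = 8; z_2 = 12; w_2 = 5; h_2 = 4; x_3 = 12.5; y_3 = 3.5; z_3 = 8.5; r_3 = 3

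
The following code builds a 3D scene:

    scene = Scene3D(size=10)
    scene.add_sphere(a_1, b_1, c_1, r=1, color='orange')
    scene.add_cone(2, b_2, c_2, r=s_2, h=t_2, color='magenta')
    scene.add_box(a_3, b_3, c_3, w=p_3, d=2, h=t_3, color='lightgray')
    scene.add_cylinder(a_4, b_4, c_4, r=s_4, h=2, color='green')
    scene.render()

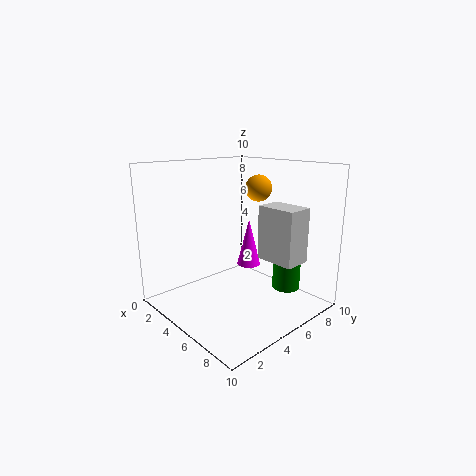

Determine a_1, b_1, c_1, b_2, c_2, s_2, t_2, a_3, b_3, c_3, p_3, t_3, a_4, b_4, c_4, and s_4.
a_1 = 4
b_1 = 8
c_1 = 8
b_2 = 9
c_2 = 1
s_2 = 1
t_2 = 4
a_3 = 5
b_3 = 7
c_3 = 3
p_3 = 3
t_3 = 4
a_4 = 7
b_4 = 8
c_4 = 1
s_4 = 1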